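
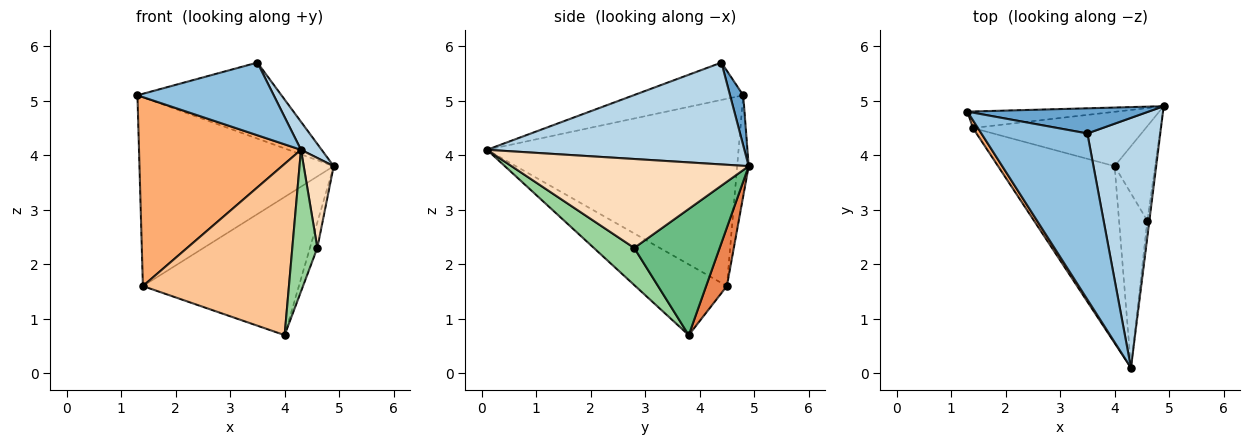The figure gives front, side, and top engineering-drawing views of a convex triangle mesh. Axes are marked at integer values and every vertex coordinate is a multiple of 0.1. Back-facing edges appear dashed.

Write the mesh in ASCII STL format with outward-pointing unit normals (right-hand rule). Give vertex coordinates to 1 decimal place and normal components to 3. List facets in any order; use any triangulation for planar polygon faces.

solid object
 facet normal 0.087 0.946 0.313
  outer loop
   vertex 3.5 4.4 5.7
   vertex 4.9 4.9 3.8
   vertex 1.3 4.8 5.1
  endloop
 endfacet
 facet normal -0.307 -0.382 0.872
  outer loop
   vertex 3.5 4.4 5.7
   vertex 1.3 4.8 5.1
   vertex 4.3 0.1 4.1
  endloop
 endfacet
 facet normal 0.811 -0.065 0.581
  outer loop
   vertex 3.5 4.4 5.7
   vertex 4.3 0.1 4.1
   vertex 4.9 4.9 3.8
  endloop
 endfacet
 facet normal -0.059 0.994 -0.087
  outer loop
   vertex 1.4 4.5 1.6
   vertex 1.3 4.8 5.1
   vertex 4.9 4.9 3.8
  endloop
 endfacet
 facet normal 0.123 0.924 -0.363
  outer loop
   vertex 1.4 4.5 1.6
   vertex 4.9 4.9 3.8
   vertex 4.0 3.8 0.7
  endloop
 endfacet
 facet normal -0.841 -0.541 0.022
  outer loop
   vertex 1.4 4.5 1.6
   vertex 4.3 0.1 4.1
   vertex 1.3 4.8 5.1
  endloop
 endfacet
 facet normal -0.400 -0.638 -0.659
  outer loop
   vertex 1.4 4.5 1.6
   vertex 4.0 3.8 0.7
   vertex 4.3 0.1 4.1
  endloop
 endfacet
 facet normal 0.992 -0.125 -0.023
  outer loop
   vertex 4.6 2.8 2.3
   vertex 4.9 4.9 3.8
   vertex 4.3 0.1 4.1
  endloop
 endfacet
 facet normal 0.949 0.082 -0.305
  outer loop
   vertex 4.6 2.8 2.3
   vertex 4.0 3.8 0.7
   vertex 4.9 4.9 3.8
  endloop
 endfacet
 facet normal 0.714 -0.442 -0.544
  outer loop
   vertex 4.6 2.8 2.3
   vertex 4.3 0.1 4.1
   vertex 4.0 3.8 0.7
  endloop
 endfacet
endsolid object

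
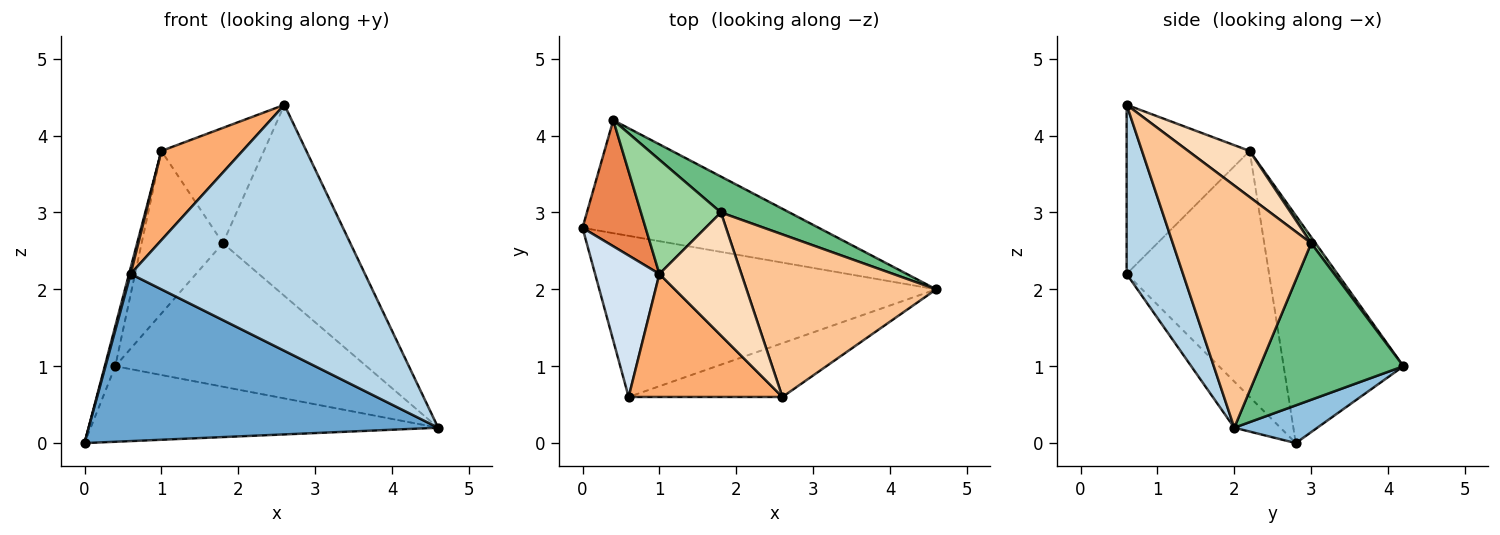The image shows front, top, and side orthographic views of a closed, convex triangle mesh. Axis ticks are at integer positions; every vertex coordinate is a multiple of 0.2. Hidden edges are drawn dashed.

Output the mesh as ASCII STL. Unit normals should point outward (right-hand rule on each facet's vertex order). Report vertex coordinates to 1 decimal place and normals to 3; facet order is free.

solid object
 facet normal -0.095 -0.717 -0.691
  outer loop
   vertex 0.6 0.6 2.2
   vertex 0.0 2.8 0.0
   vertex 4.6 2.0 0.2
  endloop
 endfacet
 facet normal 0.132 0.551 -0.824
  outer loop
   vertex 0.4 4.2 1.0
   vertex 4.6 2.0 0.2
   vertex 0.0 2.8 0.0
  endloop
 endfacet
 facet normal 0.229 -0.951 -0.208
  outer loop
   vertex 2.6 0.6 4.4
   vertex 0.6 0.6 2.2
   vertex 4.6 2.0 0.2
  endloop
 endfacet
 facet normal -0.967 -0.011 0.253
  outer loop
   vertex 1.0 2.2 3.8
   vertex 0.0 2.8 0.0
   vertex 0.6 0.6 2.2
  endloop
 endfacet
 facet normal -0.960 0.084 0.266
  outer loop
   vertex 1.0 2.2 3.8
   vertex 0.4 4.2 1.0
   vertex 0.0 2.8 0.0
  endloop
 endfacet
 facet normal -0.665 -0.438 0.605
  outer loop
   vertex 1.0 2.2 3.8
   vertex 0.6 0.6 2.2
   vertex 2.6 0.6 4.4
  endloop
 endfacet
 facet normal 0.637 0.587 0.499
  outer loop
   vertex 1.8 3.0 2.6
   vertex 2.6 0.6 4.4
   vertex 4.6 2.0 0.2
  endloop
 endfacet
 facet normal 0.380 0.633 0.675
  outer loop
   vertex 1.8 3.0 2.6
   vertex 1.0 2.2 3.8
   vertex 2.6 0.6 4.4
  endloop
 endfacet
 facet normal 0.485 0.848 0.212
  outer loop
   vertex 1.8 3.0 2.6
   vertex 4.6 2.0 0.2
   vertex 0.4 4.2 1.0
  endloop
 endfacet
 facet normal 0.044 0.817 0.574
  outer loop
   vertex 1.8 3.0 2.6
   vertex 0.4 4.2 1.0
   vertex 1.0 2.2 3.8
  endloop
 endfacet
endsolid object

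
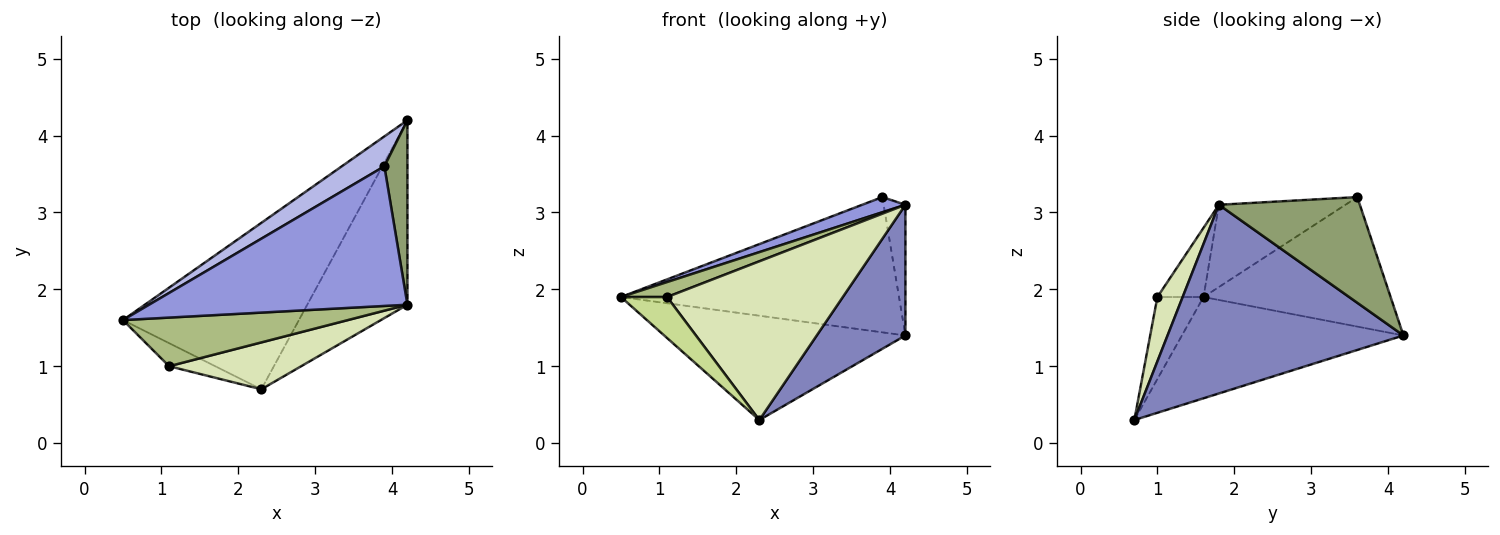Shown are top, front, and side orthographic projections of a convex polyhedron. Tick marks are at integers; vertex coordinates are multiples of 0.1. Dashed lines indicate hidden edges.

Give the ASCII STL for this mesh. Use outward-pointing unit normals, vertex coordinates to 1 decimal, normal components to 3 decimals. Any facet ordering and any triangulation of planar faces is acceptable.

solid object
 facet normal -0.438 0.477 -0.762
  outer loop
   vertex 2.3 0.7 0.3
   vertex 0.5 1.6 1.9
   vertex 4.2 4.2 1.4
  endloop
 endfacet
 facet normal 0.838 -0.315 -0.445
  outer loop
   vertex 2.3 0.7 0.3
   vertex 4.2 4.2 1.4
   vertex 4.2 1.8 3.1
  endloop
 endfacet
 facet normal -0.302 -0.103 0.948
  outer loop
   vertex 3.9 3.6 3.2
   vertex 0.5 1.6 1.9
   vertex 4.2 1.8 3.1
  endloop
 endfacet
 facet normal -0.549 0.816 0.181
  outer loop
   vertex 3.9 3.6 3.2
   vertex 4.2 4.2 1.4
   vertex 0.5 1.6 1.9
  endloop
 endfacet
 facet normal 0.966 0.149 0.211
  outer loop
   vertex 3.9 3.6 3.2
   vertex 4.2 1.8 3.1
   vertex 4.2 4.2 1.4
  endloop
 endfacet
 facet normal -0.282 -0.282 0.917
  outer loop
   vertex 1.1 1.0 1.9
   vertex 4.2 1.8 3.1
   vertex 0.5 1.6 1.9
  endloop
 endfacet
 facet normal -0.657 -0.657 -0.370
  outer loop
   vertex 1.1 1.0 1.9
   vertex 0.5 1.6 1.9
   vertex 2.3 0.7 0.3
  endloop
 endfacet
 facet normal 0.137 -0.950 0.281
  outer loop
   vertex 1.1 1.0 1.9
   vertex 2.3 0.7 0.3
   vertex 4.2 1.8 3.1
  endloop
 endfacet
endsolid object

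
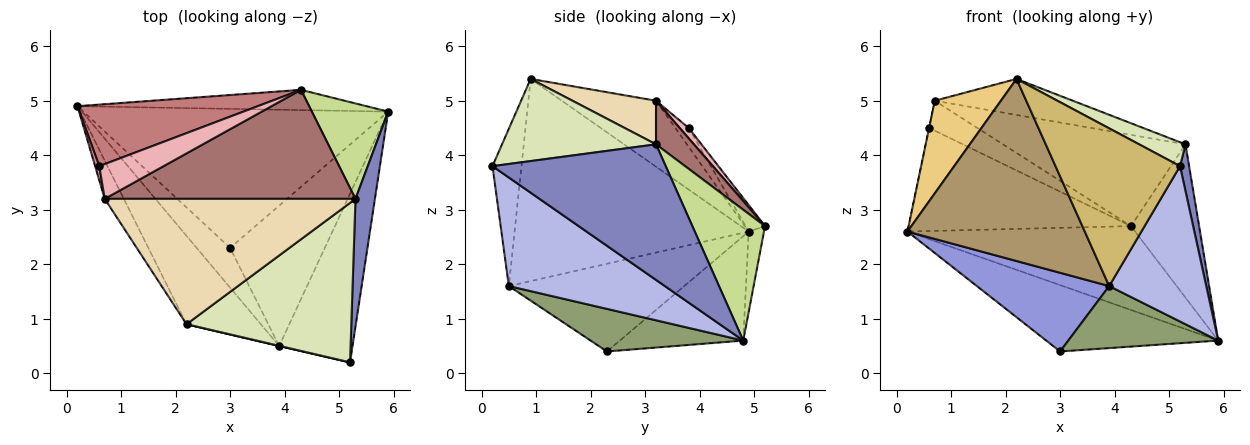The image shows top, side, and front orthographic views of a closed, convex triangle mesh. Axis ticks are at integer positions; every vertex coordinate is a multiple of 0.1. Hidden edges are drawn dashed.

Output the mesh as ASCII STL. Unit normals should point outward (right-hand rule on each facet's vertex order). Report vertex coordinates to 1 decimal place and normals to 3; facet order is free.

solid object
 facet normal -0.295 0.412 -0.862
  outer loop
   vertex 3.0 2.3 0.4
   vertex 0.2 4.9 2.6
   vertex 5.9 4.8 0.6
  endloop
 endfacet
 facet normal 0.989 -0.052 0.142
  outer loop
   vertex 5.3 3.2 4.2
   vertex 5.2 0.2 3.8
   vertex 5.9 4.8 0.6
  endloop
 endfacet
 facet normal -0.764 -0.576 -0.291
  outer loop
   vertex 3.9 0.5 1.6
   vertex 0.2 4.9 2.6
   vertex 3.0 2.3 0.4
  endloop
 endfacet
 facet normal 0.736 -0.458 -0.498
  outer loop
   vertex 3.9 0.5 1.6
   vertex 5.9 4.8 0.6
   vertex 5.2 0.2 3.8
  endloop
 endfacet
 facet normal 0.380 -0.374 -0.846
  outer loop
   vertex 3.9 0.5 1.6
   vertex 3.0 2.3 0.4
   vertex 5.9 4.8 0.6
  endloop
 endfacet
 facet normal -0.065 0.970 -0.234
  outer loop
   vertex 4.3 5.2 2.7
   vertex 5.9 4.8 0.6
   vertex 0.2 4.9 2.6
  endloop
 endfacet
 facet normal 0.671 0.629 0.392
  outer loop
   vertex 4.3 5.2 2.7
   vertex 5.3 3.2 4.2
   vertex 5.9 4.8 0.6
  endloop
 endfacet
 facet normal 0.442 -0.133 0.887
  outer loop
   vertex 2.2 0.9 5.4
   vertex 5.2 0.2 3.8
   vertex 5.3 3.2 4.2
  endloop
 endfacet
 facet normal -0.765 -0.579 -0.281
  outer loop
   vertex 2.2 0.9 5.4
   vertex 0.2 4.9 2.6
   vertex 3.9 0.5 1.6
  endloop
 endfacet
 facet normal -0.227 -0.974 0.001
  outer loop
   vertex 2.2 0.9 5.4
   vertex 3.9 0.5 1.6
   vertex 5.2 0.2 3.8
  endloop
 endfacet
 facet normal -0.796 -0.559 -0.230
  outer loop
   vertex 0.7 3.2 5.0
   vertex 0.2 4.9 2.6
   vertex 2.2 0.9 5.4
  endloop
 endfacet
 facet normal 0.165 0.272 0.948
  outer loop
   vertex 0.7 3.2 5.0
   vertex 2.2 0.9 5.4
   vertex 5.3 3.2 4.2
  endloop
 endfacet
 facet normal 0.132 0.636 0.760
  outer loop
   vertex 0.7 3.2 5.0
   vertex 5.3 3.2 4.2
   vertex 4.3 5.2 2.7
  endloop
 endfacet
 facet normal -0.075 0.856 0.511
  outer loop
   vertex 0.6 3.8 4.5
   vertex 4.3 5.2 2.7
   vertex 0.2 4.9 2.6
  endloop
 endfacet
 facet normal -0.976 0.017 0.215
  outer loop
   vertex 0.6 3.8 4.5
   vertex 0.2 4.9 2.6
   vertex 0.7 3.2 5.0
  endloop
 endfacet
 facet normal 0.121 0.647 0.753
  outer loop
   vertex 0.6 3.8 4.5
   vertex 0.7 3.2 5.0
   vertex 4.3 5.2 2.7
  endloop
 endfacet
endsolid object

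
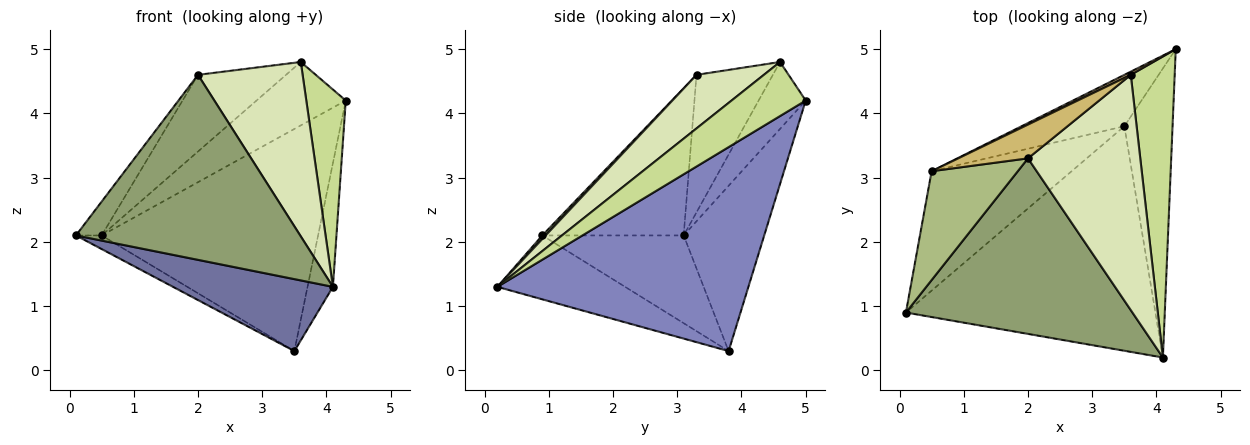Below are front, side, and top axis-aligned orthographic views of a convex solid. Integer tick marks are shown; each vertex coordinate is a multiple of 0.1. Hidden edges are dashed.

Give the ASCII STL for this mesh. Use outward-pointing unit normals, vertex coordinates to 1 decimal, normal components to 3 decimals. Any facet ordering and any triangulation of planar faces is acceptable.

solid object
 facet normal -0.237 -0.296 -0.925
  outer loop
   vertex 3.5 3.8 0.3
   vertex 4.1 0.2 1.3
   vertex 0.1 0.9 2.1
  endloop
 endfacet
 facet normal 0.969 0.098 -0.229
  outer loop
   vertex 3.5 3.8 0.3
   vertex 4.3 5.0 4.2
   vertex 4.1 0.2 1.3
  endloop
 endfacet
 facet normal -0.529 0.096 -0.843
  outer loop
   vertex 0.5 3.1 2.1
   vertex 3.5 3.8 0.3
   vertex 0.1 0.9 2.1
  endloop
 endfacet
 facet normal -0.341 0.916 -0.212
  outer loop
   vertex 0.5 3.1 2.1
   vertex 4.3 5.0 4.2
   vertex 3.5 3.8 0.3
  endloop
 endfacet
 facet normal 0.011 -0.725 0.688
  outer loop
   vertex 2.0 3.3 4.6
   vertex 0.1 0.9 2.1
   vertex 4.1 0.2 1.3
  endloop
 endfacet
 facet normal -0.853 0.155 0.499
  outer loop
   vertex 2.0 3.3 4.6
   vertex 0.5 3.1 2.1
   vertex 0.1 0.9 2.1
  endloop
 endfacet
 facet normal 0.718 -0.382 0.583
  outer loop
   vertex 3.6 4.6 4.8
   vertex 4.1 0.2 1.3
   vertex 4.3 5.0 4.2
  endloop
 endfacet
 facet normal 0.358 -0.556 0.750
  outer loop
   vertex 3.6 4.6 4.8
   vertex 2.0 3.3 4.6
   vertex 4.1 0.2 1.3
  endloop
 endfacet
 facet normal -0.466 0.883 0.045
  outer loop
   vertex 3.6 4.6 4.8
   vertex 4.3 5.0 4.2
   vertex 0.5 3.1 2.1
  endloop
 endfacet
 facet normal -0.622 0.717 0.316
  outer loop
   vertex 3.6 4.6 4.8
   vertex 0.5 3.1 2.1
   vertex 2.0 3.3 4.6
  endloop
 endfacet
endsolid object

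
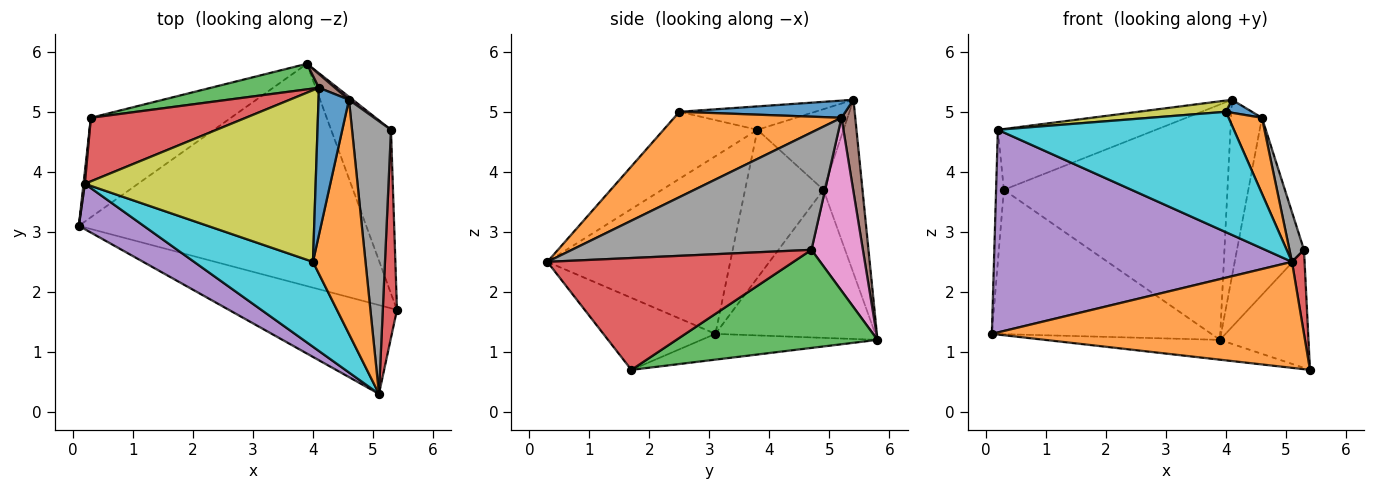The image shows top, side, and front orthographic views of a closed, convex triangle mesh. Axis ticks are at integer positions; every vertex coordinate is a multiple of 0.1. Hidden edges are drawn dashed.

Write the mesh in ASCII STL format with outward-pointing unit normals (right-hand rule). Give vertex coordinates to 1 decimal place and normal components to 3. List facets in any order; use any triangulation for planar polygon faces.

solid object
 facet normal -0.089 0.088 -0.992
  outer loop
   vertex 3.9 5.8 1.2
   vertex 5.4 1.7 0.7
   vertex 0.1 3.1 1.3
  endloop
 endfacet
 facet normal -0.265 -0.739 -0.619
  outer loop
   vertex 5.1 0.3 2.5
   vertex 0.1 3.1 1.3
   vertex 5.4 1.7 0.7
  endloop
 endfacet
 facet normal 0.799 0.352 -0.488
  outer loop
   vertex 5.3 4.7 2.7
   vertex 5.4 1.7 0.7
   vertex 3.9 5.8 1.2
  endloop
 endfacet
 facet normal 0.991 -0.051 0.126
  outer loop
   vertex 5.3 4.7 2.7
   vertex 5.1 0.3 2.5
   vertex 5.4 1.7 0.7
  endloop
 endfacet
 facet normal -0.514 -0.837 0.187
  outer loop
   vertex 0.2 3.8 4.7
   vertex 0.1 3.1 1.3
   vertex 5.1 0.3 2.5
  endloop
 endfacet
 facet normal 0.407 0.911 0.071
  outer loop
   vertex 4.6 5.2 4.9
   vertex 3.9 5.8 1.2
   vertex 4.1 5.4 5.2
  endloop
 endfacet
 facet normal 0.609 0.793 0.013
  outer loop
   vertex 4.6 5.2 4.9
   vertex 5.3 4.7 2.7
   vertex 3.9 5.8 1.2
  endloop
 endfacet
 facet normal 0.948 -0.057 0.315
  outer loop
   vertex 4.6 5.2 4.9
   vertex 5.1 0.3 2.5
   vertex 5.3 4.7 2.7
  endloop
 endfacet
 facet normal -0.101 -0.065 0.993
  outer loop
   vertex 4.0 2.5 5.0
   vertex 4.1 5.4 5.2
   vertex 0.2 3.8 4.7
  endloop
 endfacet
 facet normal -0.309 -0.777 0.548
  outer loop
   vertex 4.0 2.5 5.0
   vertex 0.2 3.8 4.7
   vertex 5.1 0.3 2.5
  endloop
 endfacet
 facet normal 0.490 -0.077 0.868
  outer loop
   vertex 4.0 2.5 5.0
   vertex 4.6 5.2 4.9
   vertex 4.1 5.4 5.2
  endloop
 endfacet
 facet normal 0.840 -0.167 0.517
  outer loop
   vertex 4.0 2.5 5.0
   vertex 5.1 0.3 2.5
   vertex 4.6 5.2 4.9
  endloop
 endfacet
 facet normal -0.171 0.980 0.106
  outer loop
   vertex 0.3 4.9 3.7
   vertex 4.1 5.4 5.2
   vertex 3.9 5.8 1.2
  endloop
 endfacet
 facet normal -0.352 0.647 0.676
  outer loop
   vertex 0.3 4.9 3.7
   vertex 0.2 3.8 4.7
   vertex 4.1 5.4 5.2
  endloop
 endfacet
 facet normal -0.514 0.706 -0.487
  outer loop
   vertex 0.3 4.9 3.7
   vertex 3.9 5.8 1.2
   vertex 0.1 3.1 1.3
  endloop
 endfacet
 facet normal -0.995 0.099 0.009
  outer loop
   vertex 0.3 4.9 3.7
   vertex 0.1 3.1 1.3
   vertex 0.2 3.8 4.7
  endloop
 endfacet
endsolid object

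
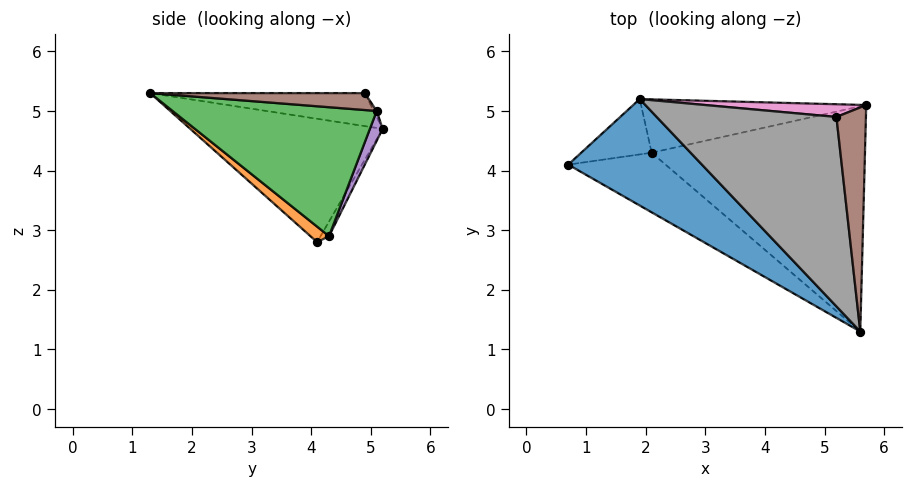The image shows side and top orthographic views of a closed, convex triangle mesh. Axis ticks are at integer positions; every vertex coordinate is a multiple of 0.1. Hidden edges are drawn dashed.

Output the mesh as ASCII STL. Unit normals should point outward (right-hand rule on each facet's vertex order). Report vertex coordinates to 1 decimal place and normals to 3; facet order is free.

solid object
 facet normal -0.599 -0.468 0.649
  outer loop
   vertex 1.9 5.2 4.7
   vertex 0.7 4.1 2.8
   vertex 5.6 1.3 5.3
  endloop
 endfacet
 facet normal 0.134 -0.519 -0.844
  outer loop
   vertex 2.1 4.3 2.9
   vertex 5.6 1.3 5.3
   vertex 0.7 4.1 2.8
  endloop
 endfacet
 facet normal 0.516 -0.081 -0.853
  outer loop
   vertex 2.1 4.3 2.9
   vertex 5.7 5.1 5.0
   vertex 5.6 1.3 5.3
  endloop
 endfacet
 facet normal -0.094 0.886 -0.454
  outer loop
   vertex 2.1 4.3 2.9
   vertex 0.7 4.1 2.8
   vertex 1.9 5.2 4.7
  endloop
 endfacet
 facet normal 0.058 0.895 -0.441
  outer loop
   vertex 2.1 4.3 2.9
   vertex 1.9 5.2 4.7
   vertex 5.7 5.1 5.0
  endloop
 endfacet
 facet normal 0.497 0.055 0.866
  outer loop
   vertex 5.2 4.9 5.3
   vertex 5.6 1.3 5.3
   vertex 5.7 5.1 5.0
  endloop
 endfacet
 facet normal -0.020 0.847 0.532
  outer loop
   vertex 5.2 4.9 5.3
   vertex 5.7 5.1 5.0
   vertex 1.9 5.2 4.7
  endloop
 endfacet
 facet normal -0.181 -0.020 0.983
  outer loop
   vertex 5.2 4.9 5.3
   vertex 1.9 5.2 4.7
   vertex 5.6 1.3 5.3
  endloop
 endfacet
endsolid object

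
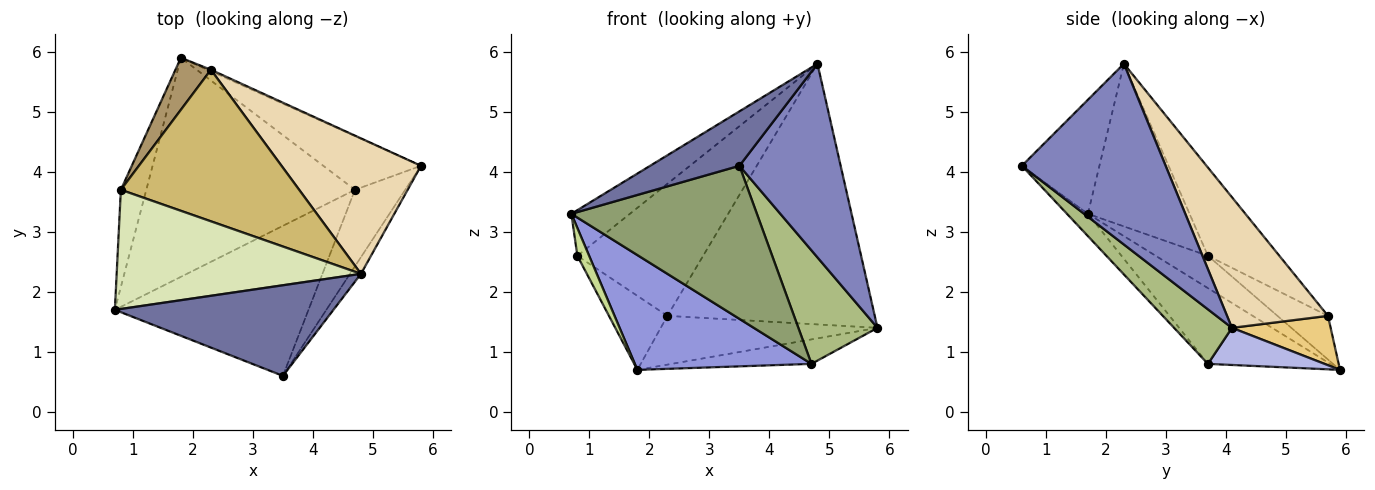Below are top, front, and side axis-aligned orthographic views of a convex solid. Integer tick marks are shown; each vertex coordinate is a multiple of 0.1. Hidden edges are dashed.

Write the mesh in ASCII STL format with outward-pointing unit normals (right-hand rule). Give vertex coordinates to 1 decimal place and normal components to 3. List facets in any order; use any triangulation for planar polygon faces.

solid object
 facet normal -0.408 -0.470 0.782
  outer loop
   vertex 3.5 0.6 4.1
   vertex 4.8 2.3 5.8
   vertex 0.7 1.7 3.3
  endloop
 endfacet
 facet normal 0.817 -0.575 -0.050
  outer loop
   vertex 3.5 0.6 4.1
   vertex 5.8 4.1 1.4
   vertex 4.8 2.3 5.8
  endloop
 endfacet
 facet normal -0.306 -0.442 -0.843
  outer loop
   vertex 4.7 3.7 0.8
   vertex 0.7 1.7 3.3
   vertex 1.8 5.9 0.7
  endloop
 endfacet
 facet normal 0.327 0.392 -0.860
  outer loop
   vertex 4.7 3.7 0.8
   vertex 1.8 5.9 0.7
   vertex 5.8 4.1 1.4
  endloop
 endfacet
 facet normal -0.080 -0.712 -0.698
  outer loop
   vertex 4.7 3.7 0.8
   vertex 3.5 0.6 4.1
   vertex 0.7 1.7 3.3
  endloop
 endfacet
 facet normal 0.518 -0.709 -0.478
  outer loop
   vertex 4.7 3.7 0.8
   vertex 5.8 4.1 1.4
   vertex 3.5 0.6 4.1
  endloop
 endfacet
 facet normal -0.774 -0.175 -0.609
  outer loop
   vertex 0.8 3.7 2.6
   vertex 1.8 5.9 0.7
   vertex 0.7 1.7 3.3
  endloop
 endfacet
 facet normal -0.528 0.304 0.793
  outer loop
   vertex 0.8 3.7 2.6
   vertex 0.7 1.7 3.3
   vertex 4.8 2.3 5.8
  endloop
 endfacet
 facet normal -0.578 0.668 0.469
  outer loop
   vertex 2.3 5.7 1.6
   vertex 1.8 5.9 0.7
   vertex 0.8 3.7 2.6
  endloop
 endfacet
 facet normal -0.350 0.615 0.706
  outer loop
   vertex 2.3 5.7 1.6
   vertex 0.8 3.7 2.6
   vertex 4.8 2.3 5.8
  endloop
 endfacet
 facet normal 0.414 0.910 -0.028
  outer loop
   vertex 2.3 5.7 1.6
   vertex 5.8 4.1 1.4
   vertex 1.8 5.9 0.7
  endloop
 endfacet
 facet normal 0.397 0.815 0.423
  outer loop
   vertex 2.3 5.7 1.6
   vertex 4.8 2.3 5.8
   vertex 5.8 4.1 1.4
  endloop
 endfacet
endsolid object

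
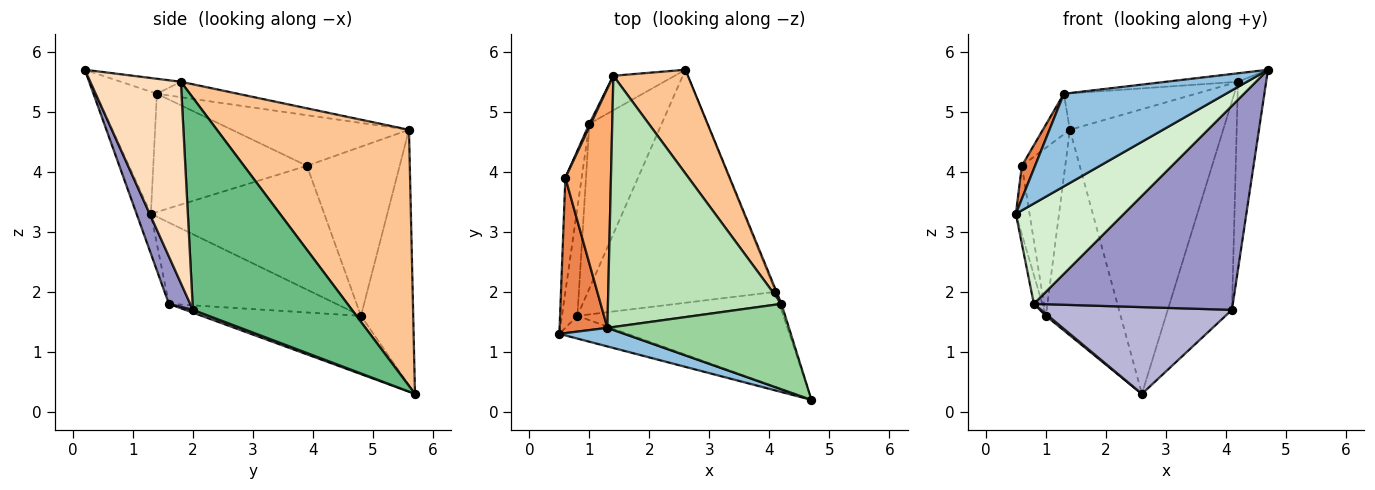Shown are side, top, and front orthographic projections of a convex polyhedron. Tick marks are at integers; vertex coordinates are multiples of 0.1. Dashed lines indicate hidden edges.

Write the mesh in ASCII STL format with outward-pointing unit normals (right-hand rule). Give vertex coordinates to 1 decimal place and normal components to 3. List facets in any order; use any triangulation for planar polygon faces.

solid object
 facet normal -0.568 0.812 -0.136
  outer loop
   vertex 1.4 5.6 4.7
   vertex 2.6 5.7 0.3
   vertex 1.0 4.8 1.6
  endloop
 endfacet
 facet normal -0.346 -0.920 0.185
  outer loop
   vertex 1.3 1.4 5.3
   vertex 0.5 1.3 3.3
   vertex 4.7 0.2 5.7
  endloop
 endfacet
 facet normal -0.988 0.078 -0.130
  outer loop
   vertex 0.6 3.9 4.1
   vertex 1.0 4.8 1.6
   vertex 0.5 1.3 3.3
  endloop
 endfacet
 facet normal -0.906 0.424 0.008
  outer loop
   vertex 0.6 3.9 4.1
   vertex 1.4 5.6 4.7
   vertex 1.0 4.8 1.6
  endloop
 endfacet
 facet normal -0.924 -0.079 0.374
  outer loop
   vertex 0.6 3.9 4.1
   vertex 0.5 1.3 3.3
   vertex 1.3 1.4 5.3
  endloop
 endfacet
 facet normal -0.738 0.113 0.665
  outer loop
   vertex 0.6 3.9 4.1
   vertex 1.3 1.4 5.3
   vertex 1.4 5.6 4.7
  endloop
 endfacet
 facet normal 0.762 0.608 0.222
  outer loop
   vertex 4.2 1.8 5.5
   vertex 2.6 5.7 0.3
   vertex 1.4 5.6 4.7
  endloop
 endfacet
 facet normal 0.955 0.297 -0.009
  outer loop
   vertex 4.2 1.8 5.5
   vertex 4.7 0.2 5.7
   vertex 4.1 2.0 1.7
  endloop
 endfacet
 facet normal 0.927 0.374 -0.005
  outer loop
   vertex 4.2 1.8 5.5
   vertex 4.1 2.0 1.7
   vertex 2.6 5.7 0.3
  endloop
 endfacet
 facet normal -0.082 0.098 0.992
  outer loop
   vertex 4.2 1.8 5.5
   vertex 1.3 1.4 5.3
   vertex 4.7 0.2 5.7
  endloop
 endfacet
 facet normal -0.088 0.143 0.986
  outer loop
   vertex 4.2 1.8 5.5
   vertex 1.4 5.6 4.7
   vertex 1.3 1.4 5.3
  endloop
 endfacet
 facet normal -0.128 -0.967 -0.219
  outer loop
   vertex 0.8 1.6 1.8
   vertex 4.7 0.2 5.7
   vertex 0.5 1.3 3.3
  endloop
 endfacet
 facet normal 0.097 -0.902 -0.420
  outer loop
   vertex 0.8 1.6 1.8
   vertex 4.1 2.0 1.7
   vertex 4.7 0.2 5.7
  endloop
 endfacet
 facet normal 0.014 -0.349 -0.937
  outer loop
   vertex 0.8 1.6 1.8
   vertex 2.6 5.7 0.3
   vertex 4.1 2.0 1.7
  endloop
 endfacet
 facet normal -0.981 0.050 -0.186
  outer loop
   vertex 0.8 1.6 1.8
   vertex 0.5 1.3 3.3
   vertex 1.0 4.8 1.6
  endloop
 endfacet
 facet normal -0.627 -0.009 -0.779
  outer loop
   vertex 0.8 1.6 1.8
   vertex 1.0 4.8 1.6
   vertex 2.6 5.7 0.3
  endloop
 endfacet
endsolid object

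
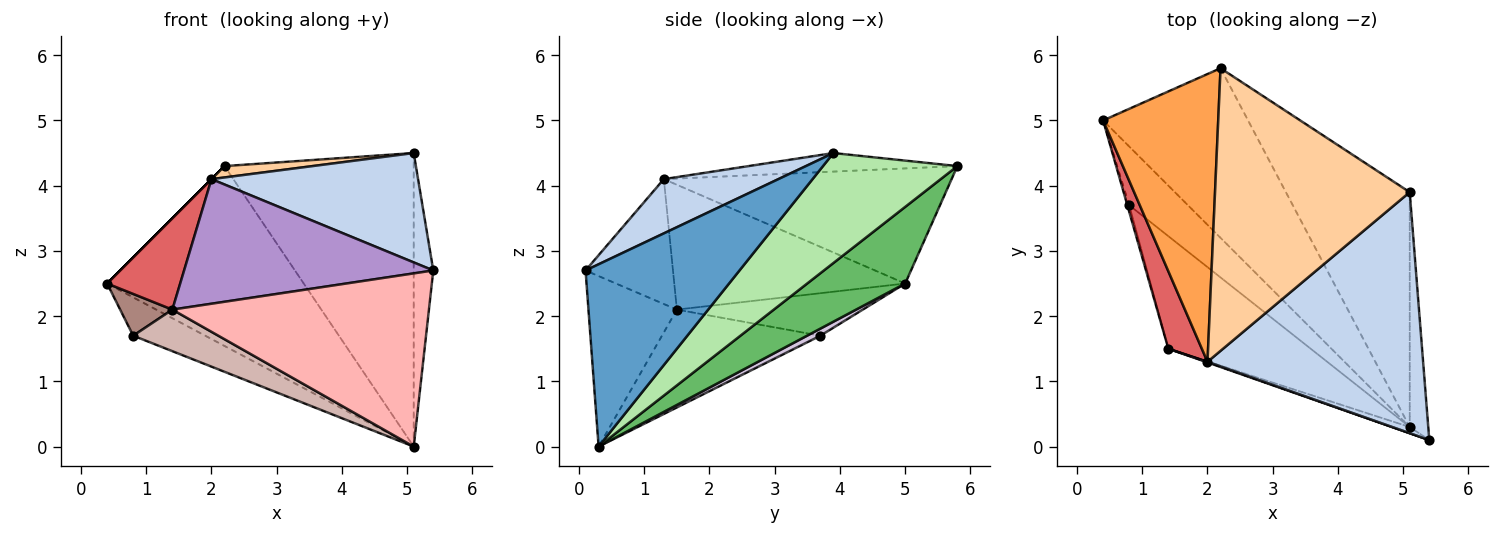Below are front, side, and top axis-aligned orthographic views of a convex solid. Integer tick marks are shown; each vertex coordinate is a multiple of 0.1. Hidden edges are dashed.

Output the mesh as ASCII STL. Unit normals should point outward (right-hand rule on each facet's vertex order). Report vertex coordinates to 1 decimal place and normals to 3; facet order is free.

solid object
 facet normal 0.987 0.125 -0.100
  outer loop
   vertex 5.1 0.3 0.0
   vertex 5.1 3.9 4.5
   vertex 5.4 0.1 2.7
  endloop
 endfacet
 facet normal 0.223 -0.403 0.888
  outer loop
   vertex 2.0 1.3 4.1
   vertex 5.4 0.1 2.7
   vertex 5.1 3.9 4.5
  endloop
 endfacet
 facet normal -0.707 0.000 0.707
  outer loop
   vertex 2.2 5.8 4.3
   vertex 0.4 5.0 2.5
   vertex 2.0 1.3 4.1
  endloop
 endfacet
 facet normal -0.095 -0.040 0.995
  outer loop
   vertex 2.2 5.8 4.3
   vertex 2.0 1.3 4.1
   vertex 5.1 3.9 4.5
  endloop
 endfacet
 facet normal 0.341 0.684 -0.645
  outer loop
   vertex 2.2 5.8 4.3
   vertex 5.1 0.3 0.0
   vertex 0.4 5.0 2.5
  endloop
 endfacet
 facet normal 0.485 0.683 -0.546
  outer loop
   vertex 2.2 5.8 4.3
   vertex 5.1 3.9 4.5
   vertex 5.1 0.3 0.0
  endloop
 endfacet
 facet normal -0.924 -0.292 0.248
  outer loop
   vertex 1.4 1.5 2.1
   vertex 2.0 1.3 4.1
   vertex 0.4 5.0 2.5
  endloop
 endfacet
 facet normal -0.326 -0.945 -0.034
  outer loop
   vertex 1.4 1.5 2.1
   vertex 5.1 0.3 0.0
   vertex 5.4 0.1 2.7
  endloop
 endfacet
 facet normal -0.331 -0.944 0.005
  outer loop
   vertex 1.4 1.5 2.1
   vertex 5.4 0.1 2.7
   vertex 2.0 1.3 4.1
  endloop
 endfacet
 facet normal 0.100 0.544 -0.833
  outer loop
   vertex 0.8 3.7 1.7
   vertex 0.4 5.0 2.5
   vertex 5.1 0.3 0.0
  endloop
 endfacet
 facet normal -0.962 -0.270 -0.042
  outer loop
   vertex 0.8 3.7 1.7
   vertex 1.4 1.5 2.1
   vertex 0.4 5.0 2.5
  endloop
 endfacet
 facet normal -0.542 -0.291 -0.788
  outer loop
   vertex 0.8 3.7 1.7
   vertex 5.1 0.3 0.0
   vertex 1.4 1.5 2.1
  endloop
 endfacet
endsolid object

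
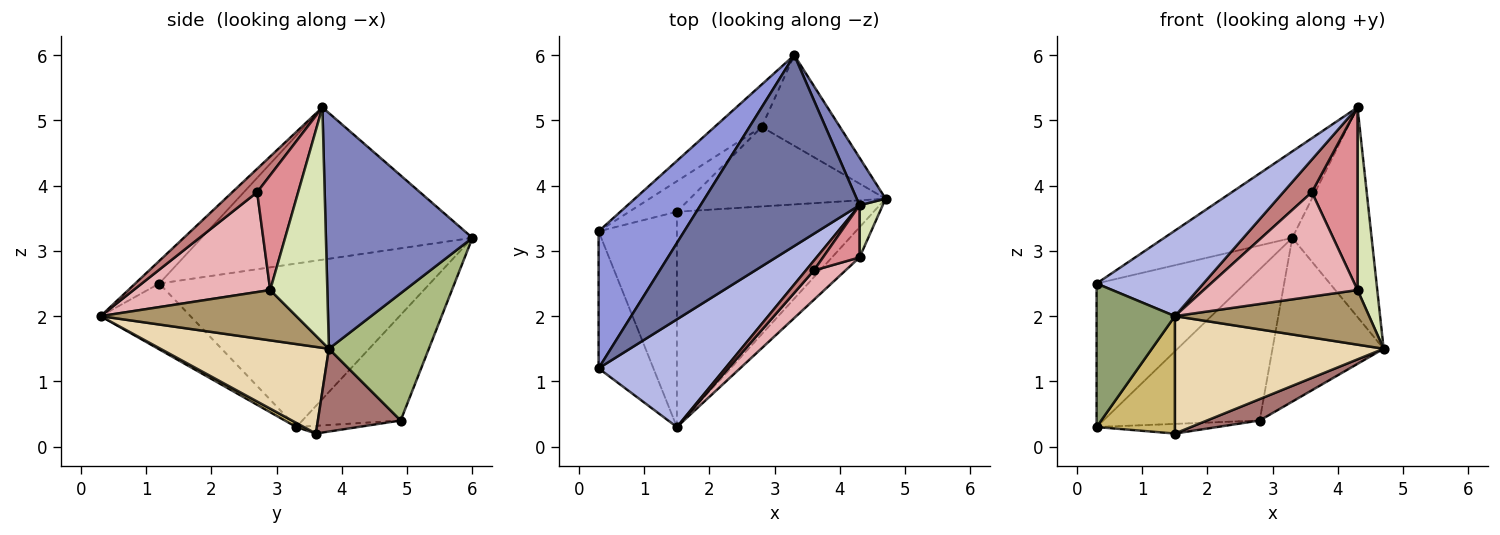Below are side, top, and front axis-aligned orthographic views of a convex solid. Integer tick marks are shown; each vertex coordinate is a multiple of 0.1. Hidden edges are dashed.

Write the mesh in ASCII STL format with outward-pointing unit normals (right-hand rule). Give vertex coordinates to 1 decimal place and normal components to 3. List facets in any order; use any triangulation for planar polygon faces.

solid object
 facet normal -0.658 0.311 0.686
  outer loop
   vertex 4.3 3.7 5.2
   vertex 3.3 6.0 3.2
   vertex 0.3 1.2 2.5
  endloop
 endfacet
 facet normal 0.874 0.473 0.107
  outer loop
   vertex 4.3 3.7 5.2
   vertex 4.7 3.8 1.5
   vertex 3.3 6.0 3.2
  endloop
 endfacet
 facet normal -0.797 0.437 0.417
  outer loop
   vertex 0.3 3.3 0.3
   vertex 0.3 1.2 2.5
   vertex 3.3 6.0 3.2
  endloop
 endfacet
 facet normal -0.139 -0.616 0.776
  outer loop
   vertex 1.5 0.3 2.0
   vertex 4.3 3.7 5.2
   vertex 0.3 1.2 2.5
  endloop
 endfacet
 facet normal -0.639 -0.557 -0.531
  outer loop
   vertex 1.5 0.3 2.0
   vertex 0.3 1.2 2.5
   vertex 0.3 3.3 0.3
  endloop
 endfacet
 facet normal 0.618 0.688 -0.381
  outer loop
   vertex 2.8 4.9 0.4
   vertex 3.3 6.0 3.2
   vertex 4.7 3.8 1.5
  endloop
 endfacet
 facet normal -0.518 0.824 -0.231
  outer loop
   vertex 2.8 4.9 0.4
   vertex 0.3 3.3 0.3
   vertex 3.3 6.0 3.2
  endloop
 endfacet
 facet normal 0.941 -0.325 0.093
  outer loop
   vertex 4.3 2.9 2.4
   vertex 4.7 3.8 1.5
   vertex 4.3 3.7 5.2
  endloop
 endfacet
 facet normal 0.661 -0.657 -0.363
  outer loop
   vertex 4.3 2.9 2.4
   vertex 1.5 0.3 2.0
   vertex 4.7 3.8 1.5
  endloop
 endfacet
 facet normal 0.047 -0.478 -0.877
  outer loop
   vertex 1.5 3.6 0.2
   vertex 1.5 0.3 2.0
   vertex 0.3 3.3 0.3
  endloop
 endfacet
 facet normal -0.153 0.298 -0.942
  outer loop
   vertex 1.5 3.6 0.2
   vertex 0.3 3.3 0.3
   vertex 2.8 4.9 0.4
  endloop
 endfacet
 facet normal 0.361 -0.447 -0.819
  outer loop
   vertex 1.5 3.6 0.2
   vertex 4.7 3.8 1.5
   vertex 1.5 0.3 2.0
  endloop
 endfacet
 facet normal 0.378 -0.241 -0.894
  outer loop
   vertex 1.5 3.6 0.2
   vertex 2.8 4.9 0.4
   vertex 4.7 3.8 1.5
  endloop
 endfacet
 facet normal 0.641 -0.735 0.221
  outer loop
   vertex 3.6 2.7 3.9
   vertex 4.3 3.7 5.2
   vertex 1.5 0.3 2.0
  endloop
 endfacet
 facet normal 0.654 -0.728 0.208
  outer loop
   vertex 3.6 2.7 3.9
   vertex 4.3 2.9 2.4
   vertex 4.3 3.7 5.2
  endloop
 endfacet
 facet normal 0.650 -0.732 0.206
  outer loop
   vertex 3.6 2.7 3.9
   vertex 1.5 0.3 2.0
   vertex 4.3 2.9 2.4
  endloop
 endfacet
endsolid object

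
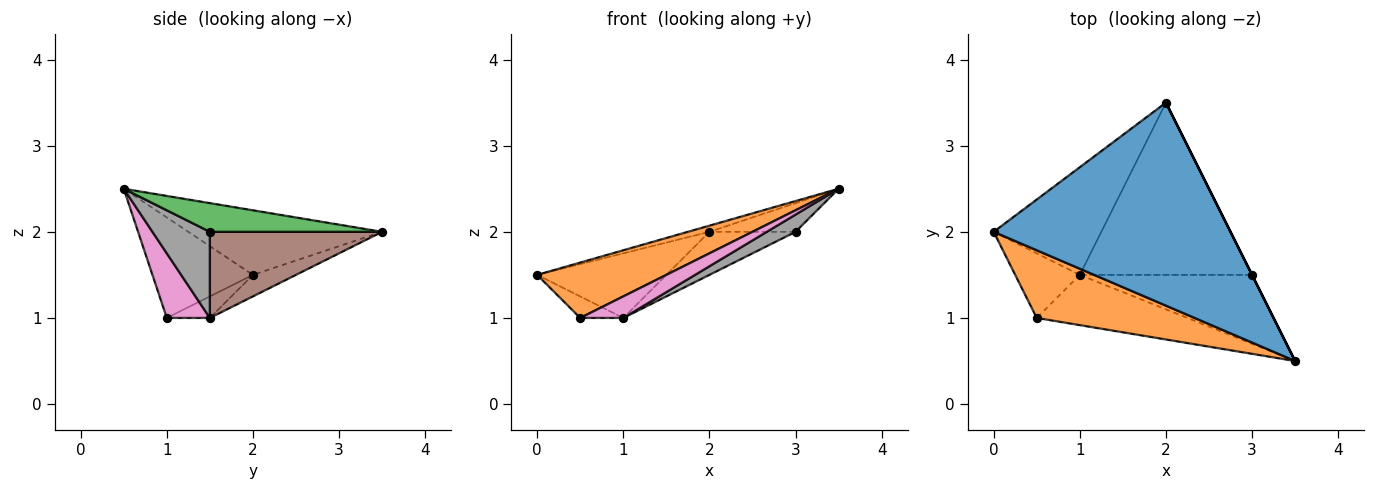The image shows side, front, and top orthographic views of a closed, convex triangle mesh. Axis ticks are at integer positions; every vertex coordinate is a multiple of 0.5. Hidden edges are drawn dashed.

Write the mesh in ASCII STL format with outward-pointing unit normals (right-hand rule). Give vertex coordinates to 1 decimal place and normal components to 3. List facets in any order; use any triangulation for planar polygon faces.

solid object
 facet normal -0.263 0.029 0.964
  outer loop
   vertex 2.0 3.5 2.0
   vertex 0.0 2.0 1.5
   vertex 3.5 0.5 2.5
  endloop
 endfacet
 facet normal -0.442 -0.568 0.694
  outer loop
   vertex 0.5 1.0 1.0
   vertex 3.5 0.5 2.5
   vertex 0.0 2.0 1.5
  endloop
 endfacet
 facet normal 0.894 0.447 0.000
  outer loop
   vertex 3.0 1.5 2.0
   vertex 2.0 3.5 2.0
   vertex 3.5 0.5 2.5
  endloop
 endfacet
 facet normal -0.169 0.507 -0.845
  outer loop
   vertex 1.0 1.5 1.0
   vertex 0.0 2.0 1.5
   vertex 2.0 3.5 2.0
  endloop
 endfacet
 facet normal -0.302 0.302 -0.905
  outer loop
   vertex 1.0 1.5 1.0
   vertex 0.5 1.0 1.0
   vertex 0.0 2.0 1.5
  endloop
 endfacet
 facet normal 0.436 0.218 -0.873
  outer loop
   vertex 1.0 1.5 1.0
   vertex 2.0 3.5 2.0
   vertex 3.0 1.5 2.0
  endloop
 endfacet
 facet normal 0.367 -0.367 -0.855
  outer loop
   vertex 1.0 1.5 1.0
   vertex 3.5 0.5 2.5
   vertex 0.5 1.0 1.0
  endloop
 endfacet
 facet normal 0.436 -0.218 -0.873
  outer loop
   vertex 1.0 1.5 1.0
   vertex 3.0 1.5 2.0
   vertex 3.5 0.5 2.5
  endloop
 endfacet
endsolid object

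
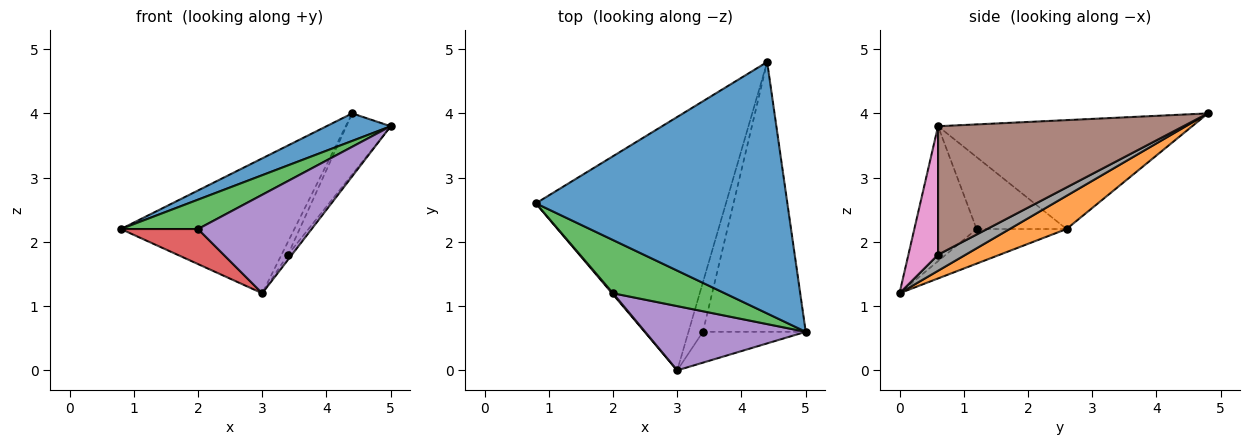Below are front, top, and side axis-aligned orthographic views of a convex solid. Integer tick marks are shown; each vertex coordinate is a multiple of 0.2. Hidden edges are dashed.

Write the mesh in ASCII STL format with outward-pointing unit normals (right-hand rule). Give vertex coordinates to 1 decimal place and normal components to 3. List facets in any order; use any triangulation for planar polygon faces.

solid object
 facet normal -0.395 -0.100 0.913
  outer loop
   vertex 4.4 4.8 4.0
   vertex 0.8 2.6 2.2
   vertex 5.0 0.6 3.8
  endloop
 endfacet
 facet normal 0.152 0.464 -0.872
  outer loop
   vertex 3.0 0.0 1.2
   vertex 0.8 2.6 2.2
   vertex 4.4 4.8 4.0
  endloop
 endfacet
 facet normal -0.491 -0.421 0.763
  outer loop
   vertex 2.0 1.2 2.2
   vertex 5.0 0.6 3.8
   vertex 0.8 2.6 2.2
  endloop
 endfacet
 facet normal -0.759 -0.651 0.022
  outer loop
   vertex 2.0 1.2 2.2
   vertex 0.8 2.6 2.2
   vertex 3.0 0.0 1.2
  endloop
 endfacet
 facet normal -0.417 -0.761 0.496
  outer loop
   vertex 2.0 1.2 2.2
   vertex 3.0 0.0 1.2
   vertex 5.0 0.6 3.8
  endloop
 endfacet
 facet normal 0.773 0.140 -0.619
  outer loop
   vertex 3.4 0.6 1.8
   vertex 4.4 4.8 4.0
   vertex 5.0 0.6 3.8
  endloop
 endfacet
 facet normal 0.777 0.104 -0.621
  outer loop
   vertex 3.4 0.6 1.8
   vertex 5.0 0.6 3.8
   vertex 3.0 0.0 1.2
  endloop
 endfacet
 facet normal 0.732 0.171 -0.659
  outer loop
   vertex 3.4 0.6 1.8
   vertex 3.0 0.0 1.2
   vertex 4.4 4.8 4.0
  endloop
 endfacet
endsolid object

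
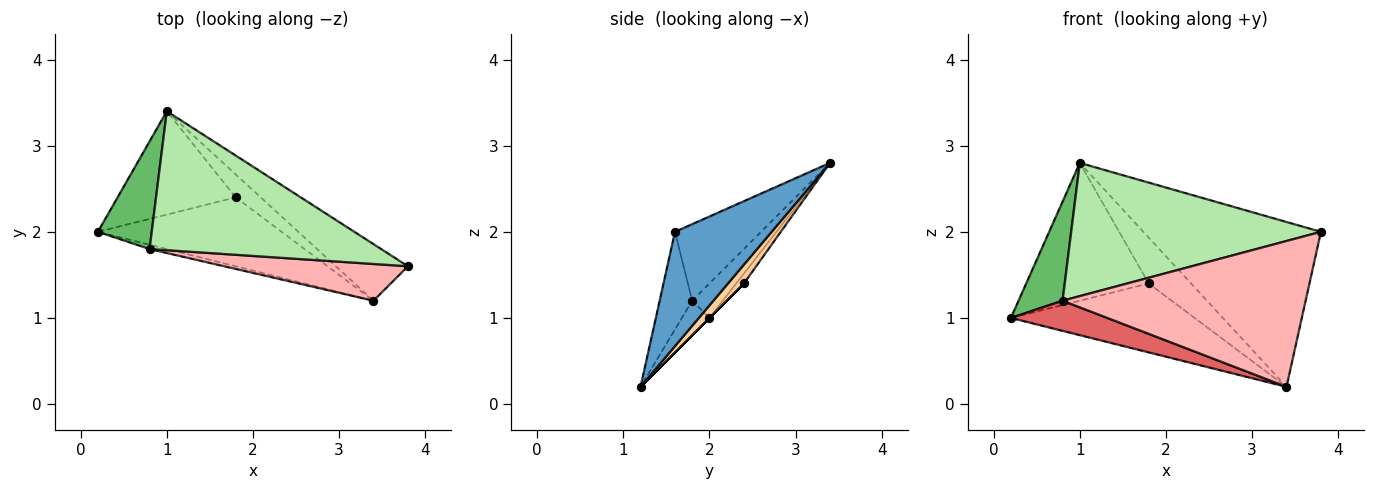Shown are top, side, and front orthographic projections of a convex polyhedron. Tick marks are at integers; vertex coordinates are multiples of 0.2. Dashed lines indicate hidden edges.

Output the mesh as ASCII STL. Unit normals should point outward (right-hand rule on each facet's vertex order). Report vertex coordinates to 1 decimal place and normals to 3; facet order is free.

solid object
 facet normal 0.458 0.841 -0.289
  outer loop
   vertex 3.4 1.2 0.2
   vertex 1.0 3.4 2.8
   vertex 3.8 1.6 2.0
  endloop
 endfacet
 facet normal -0.050 0.799 -0.599
  outer loop
   vertex 1.8 2.4 1.4
   vertex 0.2 2.0 1.0
   vertex 1.0 3.4 2.8
  endloop
 endfacet
 facet normal 0.000 0.707 -0.707
  outer loop
   vertex 1.8 2.4 1.4
   vertex 3.4 1.2 0.2
   vertex 0.2 2.0 1.0
  endloop
 endfacet
 facet normal 0.318 0.848 -0.424
  outer loop
   vertex 1.8 2.4 1.4
   vertex 1.0 3.4 2.8
   vertex 3.4 1.2 0.2
  endloop
 endfacet
 facet normal -0.426 -0.613 0.666
  outer loop
   vertex 0.8 1.8 1.2
   vertex 1.0 3.4 2.8
   vertex 0.2 2.0 1.0
  endloop
 endfacet
 facet normal -0.232 -0.673 0.702
  outer loop
   vertex 0.8 1.8 1.2
   vertex 3.8 1.6 2.0
   vertex 1.0 3.4 2.8
  endloop
 endfacet
 facet normal -0.272 -0.953 -0.136
  outer loop
   vertex 0.8 1.8 1.2
   vertex 0.2 2.0 1.0
   vertex 3.4 1.2 0.2
  endloop
 endfacet
 facet normal -0.129 -0.962 0.242
  outer loop
   vertex 0.8 1.8 1.2
   vertex 3.4 1.2 0.2
   vertex 3.8 1.6 2.0
  endloop
 endfacet
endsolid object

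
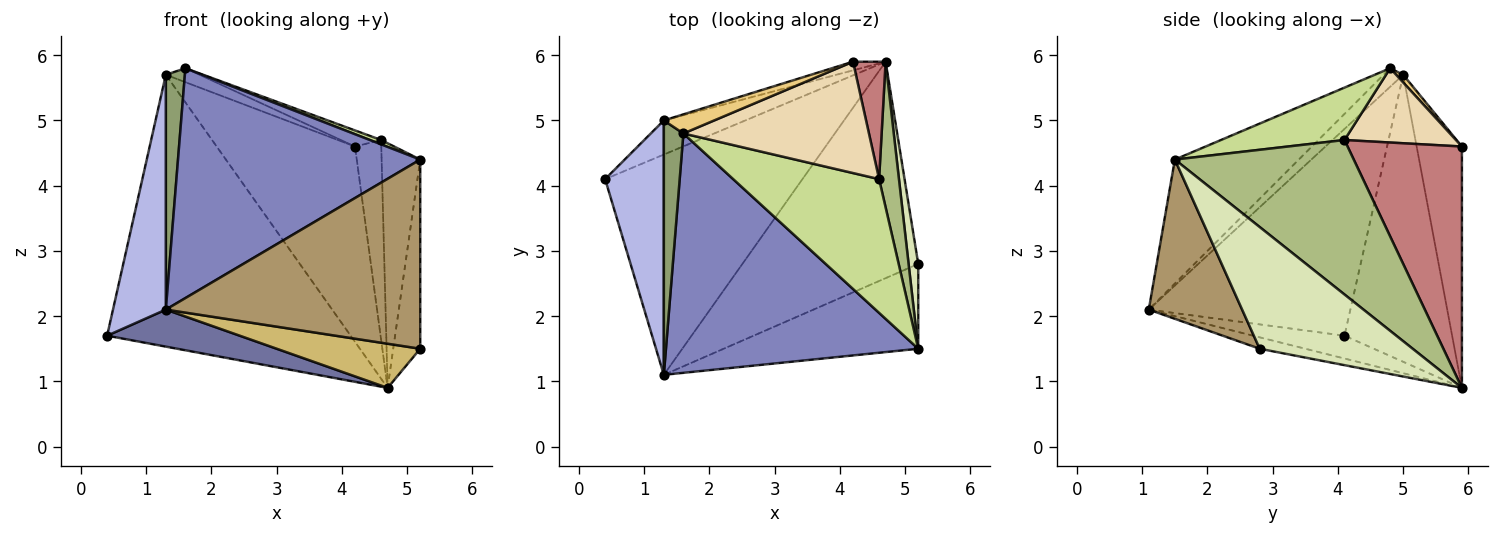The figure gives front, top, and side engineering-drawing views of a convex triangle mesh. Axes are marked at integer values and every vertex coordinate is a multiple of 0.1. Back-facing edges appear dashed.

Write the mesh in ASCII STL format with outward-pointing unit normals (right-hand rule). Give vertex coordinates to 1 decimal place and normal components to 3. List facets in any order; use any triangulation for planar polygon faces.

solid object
 facet normal -0.113 -0.165 -0.980
  outer loop
   vertex 1.3 1.1 2.1
   vertex 0.4 4.1 1.7
   vertex 4.7 5.9 0.9
  endloop
 endfacet
 facet normal -0.334 -0.653 0.680
  outer loop
   vertex 1.3 1.1 2.1
   vertex 5.2 1.5 4.4
   vertex 1.6 4.8 5.8
  endloop
 endfacet
 facet normal -0.402 0.909 -0.114
  outer loop
   vertex 1.3 5.0 5.7
   vertex 4.7 5.9 0.9
   vertex 0.4 4.1 1.7
  endloop
 endfacet
 facet normal -0.933 -0.245 0.265
  outer loop
   vertex 1.3 5.0 5.7
   vertex 0.4 4.1 1.7
   vertex 1.3 1.1 2.1
  endloop
 endfacet
 facet normal -0.572 -0.556 0.603
  outer loop
   vertex 1.3 5.0 5.7
   vertex 1.3 1.1 2.1
   vertex 1.6 4.8 5.8
  endloop
 endfacet
 facet normal 0.970 0.209 0.125
  outer loop
   vertex 4.6 4.1 4.7
   vertex 5.2 1.5 4.4
   vertex 4.7 5.9 0.9
  endloop
 endfacet
 facet normal 0.338 -0.031 0.941
  outer loop
   vertex 4.6 4.1 4.7
   vertex 1.6 4.8 5.8
   vertex 5.2 1.5 4.4
  endloop
 endfacet
 facet normal 0.982 0.173 0.078
  outer loop
   vertex 5.2 2.8 1.5
   vertex 4.7 5.9 0.9
   vertex 5.2 1.5 4.4
  endloop
 endfacet
 facet normal 0.318 -0.865 -0.388
  outer loop
   vertex 5.2 2.8 1.5
   vertex 5.2 1.5 4.4
   vertex 1.3 1.1 2.1
  endloop
 endfacet
 facet normal -0.063 -0.199 -0.978
  outer loop
   vertex 5.2 2.8 1.5
   vertex 1.3 1.1 2.1
   vertex 4.7 5.9 0.9
  endloop
 endfacet
 facet normal 0.123 0.585 0.802
  outer loop
   vertex 4.2 5.9 4.6
   vertex 1.3 5.0 5.7
   vertex 1.6 4.8 5.8
  endloop
 endfacet
 facet normal 0.368 0.133 0.920
  outer loop
   vertex 4.2 5.9 4.6
   vertex 1.6 4.8 5.8
   vertex 4.6 4.1 4.7
  endloop
 endfacet
 facet normal -0.311 0.950 -0.042
  outer loop
   vertex 4.2 5.9 4.6
   vertex 4.7 5.9 0.9
   vertex 1.3 5.0 5.7
  endloop
 endfacet
 facet normal 0.966 0.222 0.131
  outer loop
   vertex 4.2 5.9 4.6
   vertex 4.6 4.1 4.7
   vertex 4.7 5.9 0.9
  endloop
 endfacet
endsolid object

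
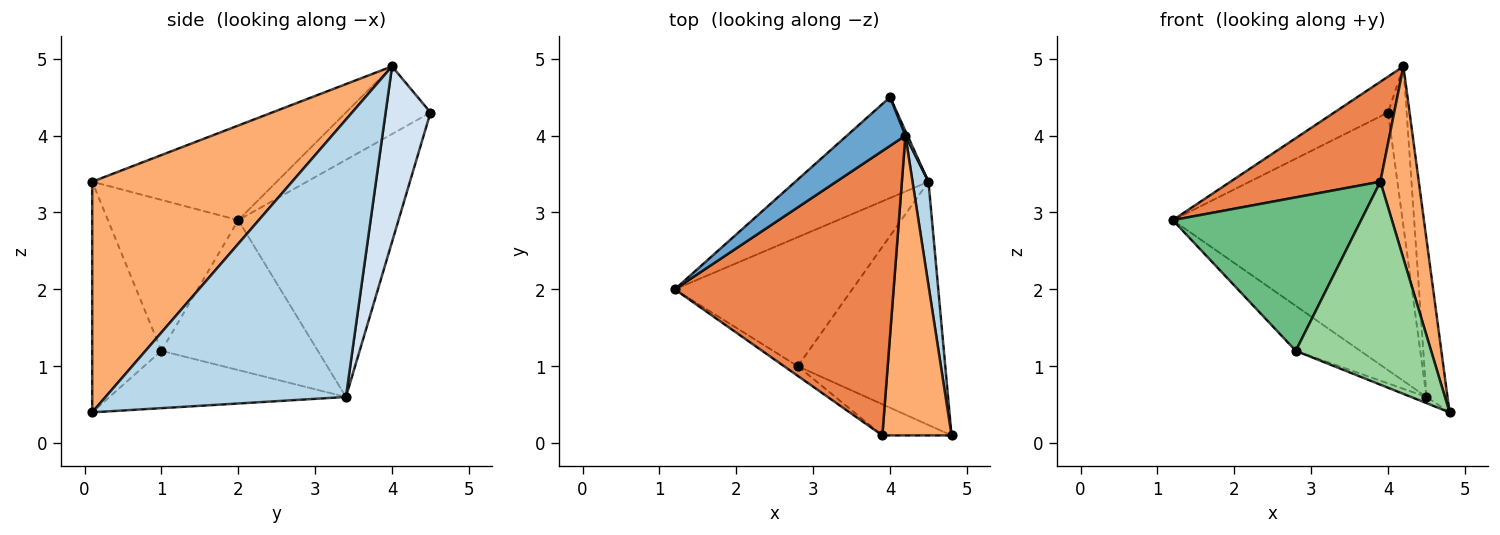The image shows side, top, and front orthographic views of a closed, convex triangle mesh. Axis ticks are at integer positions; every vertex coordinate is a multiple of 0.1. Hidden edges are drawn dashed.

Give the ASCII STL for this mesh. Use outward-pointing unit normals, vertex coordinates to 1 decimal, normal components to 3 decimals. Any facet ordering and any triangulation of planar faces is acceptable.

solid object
 facet normal -0.682 0.434 0.589
  outer loop
   vertex 4.2 4.0 4.9
   vertex 4.0 4.5 4.3
   vertex 1.2 2.0 2.9
  endloop
 endfacet
 facet normal -0.544 0.781 -0.306
  outer loop
   vertex 4.5 3.4 0.6
   vertex 1.2 2.0 2.9
   vertex 4.0 4.5 4.3
  endloop
 endfacet
 facet normal 0.995 0.087 0.057
  outer loop
   vertex 4.5 3.4 0.6
   vertex 4.2 4.0 4.9
   vertex 4.8 0.1 0.4
  endloop
 endfacet
 facet normal 0.924 0.383 0.011
  outer loop
   vertex 4.5 3.4 0.6
   vertex 4.0 4.5 4.3
   vertex 4.2 4.0 4.9
  endloop
 endfacet
 facet normal -0.378 -0.307 0.874
  outer loop
   vertex 3.9 0.1 3.4
   vertex 4.2 4.0 4.9
   vertex 1.2 2.0 2.9
  endloop
 endfacet
 facet normal 0.942 -0.181 0.283
  outer loop
   vertex 3.9 0.1 3.4
   vertex 4.8 0.1 0.4
   vertex 4.2 4.0 4.9
  endloop
 endfacet
 facet normal -0.624 0.257 -0.738
  outer loop
   vertex 2.8 1.0 1.2
   vertex 1.2 2.0 2.9
   vertex 4.5 3.4 0.6
  endloop
 endfacet
 facet normal -0.362 0.024 -0.932
  outer loop
   vertex 2.8 1.0 1.2
   vertex 4.5 3.4 0.6
   vertex 4.8 0.1 0.4
  endloop
 endfacet
 facet normal -0.568 -0.821 -0.052
  outer loop
   vertex 2.8 1.0 1.2
   vertex 3.9 0.1 3.4
   vertex 1.2 2.0 2.9
  endloop
 endfacet
 facet normal -0.451 -0.882 -0.135
  outer loop
   vertex 2.8 1.0 1.2
   vertex 4.8 0.1 0.4
   vertex 3.9 0.1 3.4
  endloop
 endfacet
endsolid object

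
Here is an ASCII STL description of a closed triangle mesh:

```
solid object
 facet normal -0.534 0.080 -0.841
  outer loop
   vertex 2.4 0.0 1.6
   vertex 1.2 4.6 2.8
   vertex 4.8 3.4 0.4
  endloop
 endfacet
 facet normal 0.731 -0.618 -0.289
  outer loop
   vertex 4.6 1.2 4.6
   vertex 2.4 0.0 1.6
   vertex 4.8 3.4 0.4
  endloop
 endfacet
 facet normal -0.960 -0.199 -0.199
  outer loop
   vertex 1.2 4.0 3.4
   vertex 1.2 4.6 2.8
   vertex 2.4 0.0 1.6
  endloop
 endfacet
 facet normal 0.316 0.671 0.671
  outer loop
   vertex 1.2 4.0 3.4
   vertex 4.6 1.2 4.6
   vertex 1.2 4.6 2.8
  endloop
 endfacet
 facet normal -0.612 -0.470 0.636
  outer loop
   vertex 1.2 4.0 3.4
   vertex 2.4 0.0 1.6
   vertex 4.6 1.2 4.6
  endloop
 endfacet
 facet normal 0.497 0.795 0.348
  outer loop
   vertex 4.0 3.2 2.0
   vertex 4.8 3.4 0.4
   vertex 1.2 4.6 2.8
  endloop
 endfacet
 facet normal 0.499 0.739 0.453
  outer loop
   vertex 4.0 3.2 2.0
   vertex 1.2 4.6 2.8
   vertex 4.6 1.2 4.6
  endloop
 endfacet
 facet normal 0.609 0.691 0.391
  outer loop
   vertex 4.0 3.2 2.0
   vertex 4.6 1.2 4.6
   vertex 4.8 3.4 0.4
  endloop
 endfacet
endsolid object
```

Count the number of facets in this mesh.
8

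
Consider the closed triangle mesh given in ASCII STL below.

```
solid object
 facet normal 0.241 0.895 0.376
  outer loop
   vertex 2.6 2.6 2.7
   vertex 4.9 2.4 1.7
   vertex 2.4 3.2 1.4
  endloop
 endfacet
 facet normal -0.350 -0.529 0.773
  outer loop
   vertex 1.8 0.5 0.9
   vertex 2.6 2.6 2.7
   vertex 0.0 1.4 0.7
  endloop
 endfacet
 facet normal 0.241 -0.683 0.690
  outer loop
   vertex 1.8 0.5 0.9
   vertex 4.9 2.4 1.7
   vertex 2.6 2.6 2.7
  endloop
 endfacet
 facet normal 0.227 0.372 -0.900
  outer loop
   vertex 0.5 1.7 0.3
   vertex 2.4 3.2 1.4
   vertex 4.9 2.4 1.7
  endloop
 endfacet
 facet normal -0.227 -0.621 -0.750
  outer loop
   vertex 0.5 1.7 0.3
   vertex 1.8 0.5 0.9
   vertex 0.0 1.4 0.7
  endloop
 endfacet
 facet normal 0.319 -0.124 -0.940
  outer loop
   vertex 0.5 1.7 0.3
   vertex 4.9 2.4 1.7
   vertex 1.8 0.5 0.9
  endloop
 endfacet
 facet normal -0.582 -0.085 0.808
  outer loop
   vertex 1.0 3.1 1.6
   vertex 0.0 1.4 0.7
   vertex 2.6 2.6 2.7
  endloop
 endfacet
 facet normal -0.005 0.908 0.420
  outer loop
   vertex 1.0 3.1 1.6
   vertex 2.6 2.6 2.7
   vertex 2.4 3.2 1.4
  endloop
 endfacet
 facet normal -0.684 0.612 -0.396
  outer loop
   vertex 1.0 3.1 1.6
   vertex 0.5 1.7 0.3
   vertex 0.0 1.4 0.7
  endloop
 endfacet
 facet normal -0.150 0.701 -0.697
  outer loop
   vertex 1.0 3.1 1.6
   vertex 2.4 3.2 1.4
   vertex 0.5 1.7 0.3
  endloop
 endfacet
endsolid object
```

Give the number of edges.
15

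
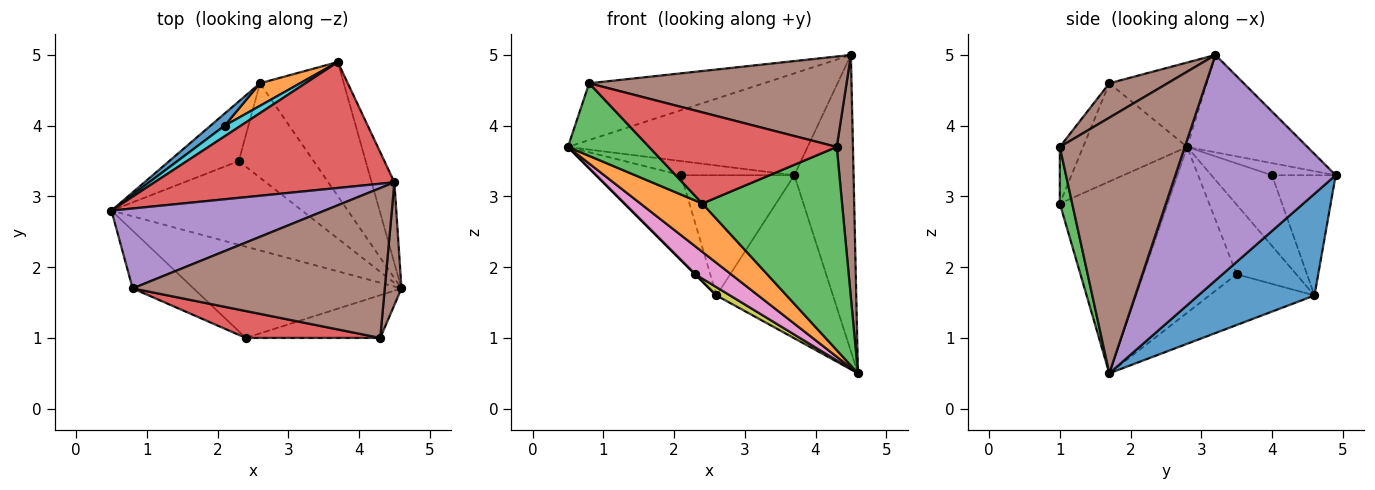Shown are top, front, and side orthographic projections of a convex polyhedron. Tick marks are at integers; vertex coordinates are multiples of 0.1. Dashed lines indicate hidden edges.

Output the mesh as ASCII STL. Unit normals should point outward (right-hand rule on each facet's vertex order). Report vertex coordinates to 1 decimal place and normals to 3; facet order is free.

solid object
 facet normal 0.610 0.612 -0.503
  outer loop
   vertex 2.6 4.6 1.6
   vertex 3.7 4.9 3.3
   vertex 4.6 1.7 0.5
  endloop
 endfacet
 facet normal -0.632 -0.363 -0.685
  outer loop
   vertex 2.4 1.0 2.9
   vertex 0.5 2.8 3.7
   vertex 4.6 1.7 0.5
  endloop
 endfacet
 facet normal 0.086 -0.975 -0.205
  outer loop
   vertex 2.4 1.0 2.9
   vertex 4.6 1.7 0.5
   vertex 4.3 1.0 3.7
  endloop
 endfacet
 facet normal -0.301 0.600 0.741
  outer loop
   vertex 4.5 3.2 5.0
   vertex 3.7 4.9 3.3
   vertex 0.5 2.8 3.7
  endloop
 endfacet
 facet normal 0.934 0.345 -0.094
  outer loop
   vertex 4.5 3.2 5.0
   vertex 4.6 1.7 0.5
   vertex 3.7 4.9 3.3
  endloop
 endfacet
 facet normal 0.990 -0.128 0.065
  outer loop
   vertex 4.5 3.2 5.0
   vertex 4.3 1.0 3.7
   vertex 4.6 1.7 0.5
  endloop
 endfacet
 facet normal -0.637 -0.244 -0.732
  outer loop
   vertex 2.3 3.5 1.9
   vertex 4.6 1.7 0.5
   vertex 0.5 2.8 3.7
  endloop
 endfacet
 facet normal -0.707 0.000 -0.707
  outer loop
   vertex 2.3 3.5 1.9
   vertex 0.5 2.8 3.7
   vertex 2.6 4.6 1.6
  endloop
 endfacet
 facet normal -0.559 -0.073 -0.826
  outer loop
   vertex 2.3 3.5 1.9
   vertex 2.6 4.6 1.6
   vertex 4.6 1.7 0.5
  endloop
 endfacet
 facet normal -0.410 0.730 0.547
  outer loop
   vertex 2.1 4.0 3.3
   vertex 0.5 2.8 3.7
   vertex 3.7 4.9 3.3
  endloop
 endfacet
 facet normal -0.577 0.808 0.115
  outer loop
   vertex 2.1 4.0 3.3
   vertex 2.6 4.6 1.6
   vertex 0.5 2.8 3.7
  endloop
 endfacet
 facet normal -0.484 0.860 0.161
  outer loop
   vertex 2.1 4.0 3.3
   vertex 3.7 4.9 3.3
   vertex 2.6 4.6 1.6
  endloop
 endfacet
 facet normal -0.708 -0.553 -0.439
  outer loop
   vertex 0.8 1.7 4.6
   vertex 0.5 2.8 3.7
   vertex 2.4 1.0 2.9
  endloop
 endfacet
 facet normal -0.118 -0.952 0.281
  outer loop
   vertex 0.8 1.7 4.6
   vertex 2.4 1.0 2.9
   vertex 4.3 1.0 3.7
  endloop
 endfacet
 facet normal -0.307 0.551 0.776
  outer loop
   vertex 0.8 1.7 4.6
   vertex 4.5 3.2 5.0
   vertex 0.5 2.8 3.7
  endloop
 endfacet
 facet normal 0.116 -0.513 0.850
  outer loop
   vertex 0.8 1.7 4.6
   vertex 4.3 1.0 3.7
   vertex 4.5 3.2 5.0
  endloop
 endfacet
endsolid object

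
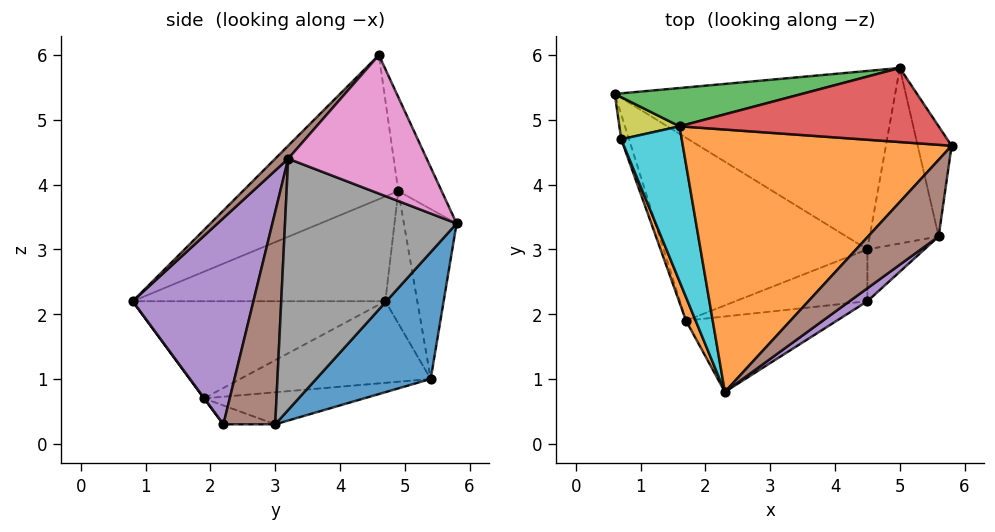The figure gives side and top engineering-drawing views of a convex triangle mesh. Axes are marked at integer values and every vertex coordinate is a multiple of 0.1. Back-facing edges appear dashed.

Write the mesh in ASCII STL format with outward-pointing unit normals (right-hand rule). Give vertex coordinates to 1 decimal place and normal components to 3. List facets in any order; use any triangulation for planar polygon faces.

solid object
 facet normal 0.301 0.683 -0.665
  outer loop
   vertex 5.0 5.8 3.4
   vertex 4.5 3.0 0.3
   vertex 0.6 5.4 1.0
  endloop
 endfacet
 facet normal -0.432 -0.407 0.805
  outer loop
   vertex 1.6 4.9 3.9
   vertex 2.3 0.8 2.2
   vertex 5.8 4.6 6.0
  endloop
 endfacet
 facet normal -0.216 0.947 0.238
  outer loop
   vertex 1.6 4.9 3.9
   vertex 5.0 5.8 3.4
   vertex 0.6 5.4 1.0
  endloop
 endfacet
 facet normal -0.165 0.875 0.455
  outer loop
   vertex 1.6 4.9 3.9
   vertex 5.8 4.6 6.0
   vertex 5.0 5.8 3.4
  endloop
 endfacet
 facet normal -0.155 0.036 -0.987
  outer loop
   vertex 1.7 1.9 0.7
   vertex 0.6 5.4 1.0
   vertex 4.5 3.0 0.3
  endloop
 endfacet
 facet normal 0.118 -0.755 0.645
  outer loop
   vertex 5.6 3.2 4.4
   vertex 5.8 4.6 6.0
   vertex 2.3 0.8 2.2
  endloop
 endfacet
 facet normal 0.963 0.132 -0.236
  outer loop
   vertex 5.6 3.2 4.4
   vertex 5.0 5.8 3.4
   vertex 5.8 4.6 6.0
  endloop
 endfacet
 facet normal 0.957 0.120 -0.263
  outer loop
   vertex 5.6 3.2 4.4
   vertex 4.5 3.0 0.3
   vertex 5.0 5.8 3.4
  endloop
 endfacet
 facet normal -0.788 0.501 0.358
  outer loop
   vertex 0.7 4.7 2.2
   vertex 1.6 4.9 3.9
   vertex 0.6 5.4 1.0
  endloop
 endfacet
 facet normal -0.816 -0.335 0.471
  outer loop
   vertex 0.7 4.7 2.2
   vertex 2.3 0.8 2.2
   vertex 1.6 4.9 3.9
  endloop
 endfacet
 facet normal -0.952 -0.292 -0.091
  outer loop
   vertex 0.7 4.7 2.2
   vertex 0.6 5.4 1.0
   vertex 1.7 1.9 0.7
  endloop
 endfacet
 facet normal -0.921 -0.378 0.091
  outer loop
   vertex 0.7 4.7 2.2
   vertex 1.7 1.9 0.7
   vertex 2.3 0.8 2.2
  endloop
 endfacet
 facet normal 0.002 -0.806 -0.592
  outer loop
   vertex 4.5 2.2 0.3
   vertex 2.3 0.8 2.2
   vertex 1.7 1.9 0.7
  endloop
 endfacet
 facet normal -0.141 0.000 -0.990
  outer loop
   vertex 4.5 2.2 0.3
   vertex 1.7 1.9 0.7
   vertex 4.5 3.0 0.3
  endloop
 endfacet
 facet normal 0.566 -0.823 0.049
  outer loop
   vertex 4.5 2.2 0.3
   vertex 5.6 3.2 4.4
   vertex 2.3 0.8 2.2
  endloop
 endfacet
 facet normal 0.966 0.000 -0.259
  outer loop
   vertex 4.5 2.2 0.3
   vertex 4.5 3.0 0.3
   vertex 5.6 3.2 4.4
  endloop
 endfacet
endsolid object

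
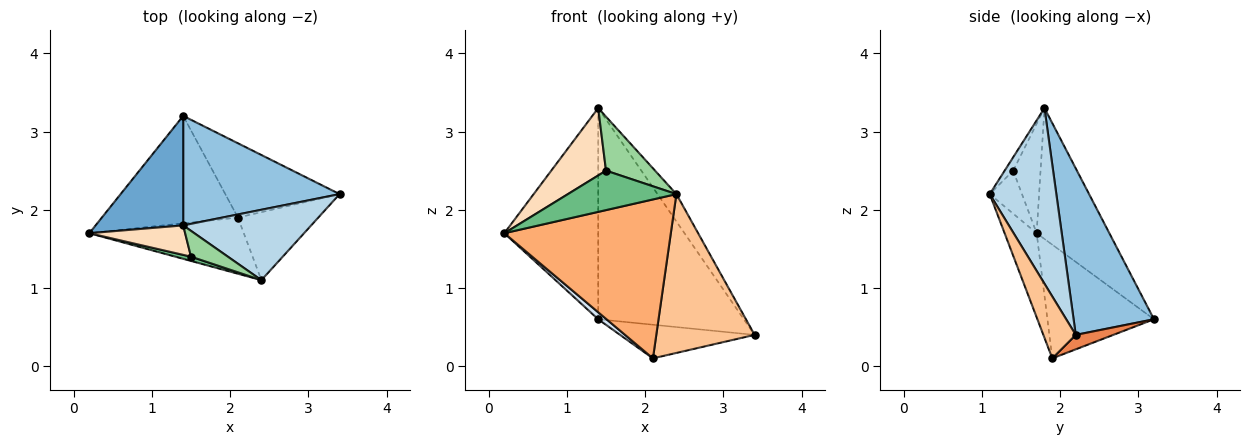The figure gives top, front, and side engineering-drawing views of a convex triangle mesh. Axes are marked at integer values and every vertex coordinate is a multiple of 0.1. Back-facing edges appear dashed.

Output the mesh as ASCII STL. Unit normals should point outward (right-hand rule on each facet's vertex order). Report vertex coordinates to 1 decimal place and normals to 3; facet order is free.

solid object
 facet normal -0.567 0.731 0.379
  outer loop
   vertex 1.4 1.8 3.3
   vertex 1.4 3.2 0.6
   vertex 0.2 1.7 1.7
  endloop
 endfacet
 facet normal 0.440 0.797 0.413
  outer loop
   vertex 1.4 1.8 3.3
   vertex 3.4 2.2 0.4
   vertex 1.4 3.2 0.6
  endloop
 endfacet
 facet normal 0.788 0.223 0.574
  outer loop
   vertex 2.4 1.1 2.2
   vertex 3.4 2.2 0.4
   vertex 1.4 1.8 3.3
  endloop
 endfacet
 facet normal -0.640 -0.050 -0.767
  outer loop
   vertex 2.1 1.9 0.1
   vertex 0.2 1.7 1.7
   vertex 1.4 3.2 0.6
  endloop
 endfacet
 facet normal 0.114 0.410 -0.905
  outer loop
   vertex 2.1 1.9 0.1
   vertex 1.4 3.2 0.6
   vertex 3.4 2.2 0.4
  endloop
 endfacet
 facet normal -0.178 -0.928 -0.328
  outer loop
   vertex 2.1 1.9 0.1
   vertex 2.4 1.1 2.2
   vertex 0.2 1.7 1.7
  endloop
 endfacet
 facet normal 0.290 -0.880 -0.377
  outer loop
   vertex 2.1 1.9 0.1
   vertex 3.4 2.2 0.4
   vertex 2.4 1.1 2.2
  endloop
 endfacet
 facet normal -0.416 -0.833 0.364
  outer loop
   vertex 1.5 1.4 2.5
   vertex 1.4 1.8 3.3
   vertex 0.2 1.7 1.7
  endloop
 endfacet
 facet normal -0.283 -0.953 0.103
  outer loop
   vertex 1.5 1.4 2.5
   vertex 0.2 1.7 1.7
   vertex 2.4 1.1 2.2
  endloop
 endfacet
 facet normal -0.155 -0.891 0.426
  outer loop
   vertex 1.5 1.4 2.5
   vertex 2.4 1.1 2.2
   vertex 1.4 1.8 3.3
  endloop
 endfacet
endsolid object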